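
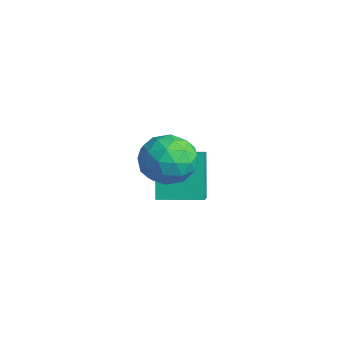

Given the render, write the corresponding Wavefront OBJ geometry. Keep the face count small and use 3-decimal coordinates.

v -4.26 -1.326 -1.696
v -3.387 -1.895 -1.061
v -3.279 0.265 -1.619
v -2.406 -0.304 -0.984
v -3.254 -1.856 -3.556
v -2.381 -2.425 -2.921
v -2.273 -0.265 -3.479
v -1.4 -0.834 -2.844
v 1.113 -2.757 0.89
v 1.637 -3.101 1.874
v -0.377 -3.839 1.306
v 0.147 -4.183 2.29
v -0.226 -3.082 2.181
v 0.696 -2.413 1.924
v 0.564 -4.527 1.256
v 1.486 -3.858 0.999
v 1.298 -4.194 2.101
v 0.81 -3.301 2.672
v 0.45 -3.639 0.508
v -0.038 -2.746 1.079
v 1.506 -2.834 1.345
v -0.246 -4.106 1.835
v -0.465 -3.459 1.77
v -0.157 -3.661 2.349
v 0.953 -2.43 1.374
v 1.261 -2.632 1.953
v 0.165 -2.621 2.133
v -0.001 -4.308 1.227
v 0.307 -4.51 1.806
v 1.417 -3.279 0.831
v 1.725 -3.481 1.41
v 1.095 -4.319 1.047
v 1.615 -3.679 2.057
v 0.739 -4.315 2.302
v 0.984 -4.517 1.694
v 1.526 -4.124 1.543
v 1.328 -3.154 2.393
v 0.452 -3.79 2.638
v 0.233 -3.143 2.573
v 0.774 -2.75 2.422
v 1.129 -3.797 2.526
v 0.808 -3.15 0.542
v -0.068 -3.786 0.787
v 0.486 -4.19 0.758
v 1.027 -3.797 0.607
v 0.521 -2.625 0.878
v -0.355 -3.261 1.123
v -0.266 -2.816 1.637
v 0.276 -2.423 1.486
v 0.131 -3.143 0.654
f 2 4 1
f 5 2 1
f 1 4 3
f 3 5 1
f 2 8 4
f 6 2 5
f 6 8 2
f 4 8 3
f 7 5 3
f 3 8 7
f 7 6 5
f 8 6 7
f 9 46 25
f 46 20 49
f 25 49 14
f 46 49 25
f 9 25 21
f 25 14 26
f 21 26 10
f 25 26 21
f 9 21 30
f 21 10 31
f 30 31 16
f 21 31 30
f 9 30 42
f 30 16 45
f 42 45 19
f 30 45 42
f 9 42 46
f 42 19 50
f 46 50 20
f 42 50 46
f 10 26 37
f 26 14 40
f 37 40 18
f 26 40 37
f 14 49 27
f 49 20 48
f 27 48 13
f 49 48 27
f 20 50 47
f 50 19 43
f 47 43 11
f 50 43 47
f 19 45 44
f 45 16 32
f 44 32 15
f 45 32 44
f 16 31 36
f 31 10 33
f 36 33 17
f 31 33 36
f 12 38 24
f 38 18 39
f 24 39 13
f 38 39 24
f 12 24 22
f 24 13 23
f 22 23 11
f 24 23 22
f 12 22 29
f 22 11 28
f 29 28 15
f 22 28 29
f 12 29 34
f 29 15 35
f 34 35 17
f 29 35 34
f 12 34 38
f 34 17 41
f 38 41 18
f 34 41 38
f 13 39 27
f 39 18 40
f 27 40 14
f 39 40 27
f 11 23 47
f 23 13 48
f 47 48 20
f 23 48 47
f 15 28 44
f 28 11 43
f 44 43 19
f 28 43 44
f 17 35 36
f 35 15 32
f 36 32 16
f 35 32 36
f 18 41 37
f 41 17 33
f 37 33 10
f 41 33 37



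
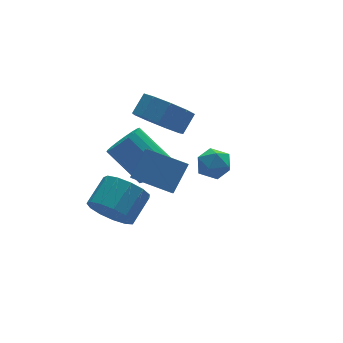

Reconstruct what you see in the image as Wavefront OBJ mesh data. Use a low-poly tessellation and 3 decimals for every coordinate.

v -3.077 -2.342 2.683
v -2.192 -1.855 3.609
v -2.601 -1.36 1.712
v -1.716 -0.874 2.638
v -1.904 -3.446 2.142
v -1.019 -2.96 3.068
v -1.428 -2.465 1.171
v -0.543 -1.978 2.097
v -0.867 -0.085 0.397
v -0.137 -0.035 0.789
v -0.883 1.255 2.015
v -1.613 1.205 1.623
v -0.109 0.227 0.53
v -0.856 1.517 1.756
v -0.231 0.427 0.245
v -0.978 1.717 1.471
v -0.48 0.526 -0.01
v -1.226 1.816 1.216
v -0.804 0.504 -0.185
v -1.551 1.794 1.041
v -1.142 0.365 -0.244
v -1.888 1.655 0.982
v -1.424 0.137 -0.176
v -2.171 1.427 1.05
v -1.597 -0.135 0.005
v -2.343 1.155 1.231
v -1.624 -0.397 0.264
v -2.371 0.893 1.49
v -1.502 -0.597 0.549
v -2.249 0.693 1.775
v -1.254 -0.696 0.804
v -2 0.594 2.03
v -0.929 -0.674 0.979
v -1.676 0.616 2.205
v -0.592 -0.535 1.038
v -1.338 0.755 2.264
v -0.309 -0.307 0.97
v -1.056 0.983 2.196
v -0.48 0.533 2.626
v 0.187 -0.288 2.359
v 0.866 0.046 3.028
v 0.2 0.867 3.294
v 0.323 0.303 1.925
v 1.002 0.637 2.594
v 0.085 1.001 1.819
v 0.764 1.335 2.488
v -0.418 1.48 2.09
v 0.261 1.814 2.759
v -0.95 1.516 2.612
v -0.271 1.85 3.281
v -1.261 1.092 3.14
v -0.582 1.426 3.809
v -1.207 0.406 3.427
v -0.528 0.74 4.096
v -0.812 -0.22 3.34
v -0.133 0.114 4.008
v -0.262 -0.494 2.918
v 0.417 -0.16 3.587
v 1.517 0.964 -0.522
v 2.251 1.279 -0.487
v 1.929 0.101 -1.393
v 2.663 0.416 -1.358
v 2.37 0.015 -0.732
v 2.115 0.548 -0.194
v 2.065 0.832 -1.686
v 1.81 1.365 -1.148
v 2.589 1.197 -1.206
v 2.778 0.692 -0.617
v 1.402 0.688 -1.263
v 1.591 0.183 -0.674
v -2.901 -0.211 -1.219
v -2.325 -0.305 -2.042
v -1.282 0.338 -1.385
v -1.859 0.431 -0.561
v -2.598 0.192 -2.094
v -1.556 0.835 -1.436
v -2.968 0.56 -1.867
v -1.926 1.203 -1.21
v -3.317 0.683 -1.434
v -2.274 1.326 -0.777
v -3.534 0.523 -0.933
v -2.491 1.166 -0.276
v -3.55 0.129 -0.523
v -2.507 0.772 0.134
v -3.36 -0.373 -0.333
v -2.317 0.27 0.324
v -3.024 -0.824 -0.425
v -1.982 -0.181 0.232
v -2.65 -1.08 -0.768
v -1.607 -0.437 -0.111
v -2.355 -1.06 -1.255
v -1.313 -0.417 -0.598
v -2.234 -0.771 -1.73
v -1.191 -0.128 -1.073
f 2 4 1
f 5 2 1
f 1 4 3
f 3 5 1
f 2 8 4
f 6 2 5
f 6 8 2
f 4 8 3
f 7 5 3
f 3 8 7
f 7 6 5
f 8 6 7
f 10 9 13
f 10 13 11
f 11 13 14
f 11 14 12
f 13 9 15
f 13 15 14
f 14 15 16
f 14 16 12
f 15 9 17
f 15 17 16
f 16 17 18
f 16 18 12
f 17 9 19
f 17 19 18
f 18 19 20
f 18 20 12
f 19 9 21
f 19 21 20
f 20 21 22
f 20 22 12
f 21 9 23
f 21 23 22
f 22 23 24
f 22 24 12
f 23 9 25
f 23 25 24
f 24 25 26
f 24 26 12
f 25 9 27
f 25 27 26
f 26 27 28
f 26 28 12
f 27 9 29
f 27 29 28
f 28 29 30
f 28 30 12
f 29 9 31
f 29 31 30
f 30 31 32
f 30 32 12
f 31 9 33
f 31 33 32
f 32 33 34
f 32 34 12
f 33 9 35
f 33 35 34
f 34 35 36
f 34 36 12
f 35 9 37
f 35 37 36
f 36 37 38
f 36 38 12
f 37 9 10
f 37 10 38
f 38 10 11
f 38 11 12
f 40 39 43
f 40 43 41
f 41 43 44
f 41 44 42
f 43 39 45
f 43 45 44
f 44 45 46
f 44 46 42
f 45 39 47
f 45 47 46
f 46 47 48
f 46 48 42
f 47 39 49
f 47 49 48
f 48 49 50
f 48 50 42
f 49 39 51
f 49 51 50
f 50 51 52
f 50 52 42
f 51 39 53
f 51 53 52
f 52 53 54
f 52 54 42
f 53 39 55
f 53 55 54
f 54 55 56
f 54 56 42
f 55 39 57
f 55 57 56
f 56 57 58
f 56 58 42
f 57 39 40
f 57 40 58
f 58 40 41
f 58 41 42
f 59 70 64
f 59 64 60
f 59 60 66
f 59 66 69
f 59 69 70
f 60 64 68
f 64 70 63
f 70 69 61
f 69 66 65
f 66 60 67
f 62 68 63
f 62 63 61
f 62 61 65
f 62 65 67
f 62 67 68
f 63 68 64
f 61 63 70
f 65 61 69
f 67 65 66
f 68 67 60
f 72 71 75
f 72 75 73
f 73 75 76
f 73 76 74
f 75 71 77
f 75 77 76
f 76 77 78
f 76 78 74
f 77 71 79
f 77 79 78
f 78 79 80
f 78 80 74
f 79 71 81
f 79 81 80
f 80 81 82
f 80 82 74
f 81 71 83
f 81 83 82
f 82 83 84
f 82 84 74
f 83 71 85
f 83 85 84
f 84 85 86
f 84 86 74
f 85 71 87
f 85 87 86
f 86 87 88
f 86 88 74
f 87 71 89
f 87 89 88
f 88 89 90
f 88 90 74
f 89 71 91
f 89 91 90
f 90 91 92
f 90 92 74
f 91 71 93
f 91 93 92
f 92 93 94
f 92 94 74
f 93 71 72
f 93 72 94
f 94 72 73
f 94 73 74



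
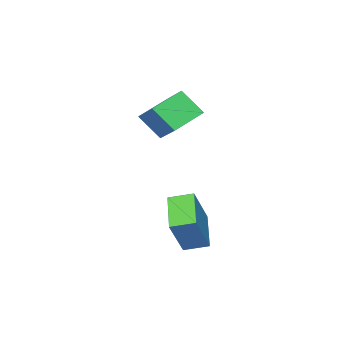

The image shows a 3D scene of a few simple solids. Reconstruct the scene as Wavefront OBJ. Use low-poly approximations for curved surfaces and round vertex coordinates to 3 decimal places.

v 1.937 1.795 -2.272
v 2.9 2.003 -0.862
v 1.449 2.53 -2.047
v 2.412 2.737 -0.637
v 2.928 2.703 -3.083
v 3.891 2.91 -1.673
v 2.44 3.437 -2.858
v 3.403 3.645 -1.448
v -1.699 -0.879 0.917
v -1.406 -1.656 1.878
v -1.082 0.305 1.686
v -0.789 -0.472 2.647
v -0.431 -1.148 0.313
v -0.138 -1.925 1.274
v 0.186 0.036 1.082
v 0.479 -0.741 2.043
f 2 4 1
f 5 2 1
f 1 4 3
f 3 5 1
f 2 8 4
f 6 2 5
f 6 8 2
f 4 8 3
f 7 5 3
f 3 8 7
f 7 6 5
f 8 6 7
f 10 12 9
f 13 10 9
f 9 12 11
f 11 13 9
f 10 16 12
f 14 10 13
f 14 16 10
f 12 16 11
f 15 13 11
f 11 16 15
f 15 14 13
f 16 14 15



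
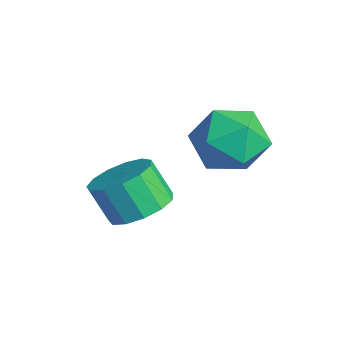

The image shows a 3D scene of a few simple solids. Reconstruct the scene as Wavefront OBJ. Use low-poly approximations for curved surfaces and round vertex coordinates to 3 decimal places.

v -3.281 2.692 -0.093
v -2.306 2.751 0.296
v -3.354 1.049 0.344
v -2.379 1.108 0.733
v -3.169 1.609 1.214
v -3.123 2.624 0.945
v -2.537 1.176 -0.305
v -2.491 2.191 -0.574
v -1.846 1.815 0.165
v -2.237 2.082 1.104
v -3.423 1.718 -0.464
v -3.814 1.985 0.475
v -3.655 -0.032 -2.198
v -2.925 0.211 -1.77
v -3.395 -0.165 -0.755
v -4.125 -0.408 -1.182
v -3.228 0.604 -1.765
v -3.697 0.228 -0.749
v -3.666 0.795 -1.896
v -4.135 0.419 -0.881
v -4.101 0.723 -2.124
v -4.57 0.347 -1.108
v -4.394 0.412 -2.375
v -4.863 0.036 -1.359
v -4.453 -0.04 -2.569
v -4.922 -0.416 -1.554
v -4.259 -0.49 -2.646
v -4.728 -0.866 -1.631
v -3.873 -0.794 -2.58
v -4.342 -1.17 -1.565
v -3.418 -0.856 -2.393
v -3.887 -1.232 -1.378
v -3.038 -0.657 -2.144
v -3.507 -1.033 -1.129
v -2.855 -0.259 -1.912
v -3.324 -0.635 -0.897
f 1 12 6
f 1 6 2
f 1 2 8
f 1 8 11
f 1 11 12
f 2 6 10
f 6 12 5
f 12 11 3
f 11 8 7
f 8 2 9
f 4 10 5
f 4 5 3
f 4 3 7
f 4 7 9
f 4 9 10
f 5 10 6
f 3 5 12
f 7 3 11
f 9 7 8
f 10 9 2
f 14 13 17
f 14 17 15
f 15 17 18
f 15 18 16
f 17 13 19
f 17 19 18
f 18 19 20
f 18 20 16
f 19 13 21
f 19 21 20
f 20 21 22
f 20 22 16
f 21 13 23
f 21 23 22
f 22 23 24
f 22 24 16
f 23 13 25
f 23 25 24
f 24 25 26
f 24 26 16
f 25 13 27
f 25 27 26
f 26 27 28
f 26 28 16
f 27 13 29
f 27 29 28
f 28 29 30
f 28 30 16
f 29 13 31
f 29 31 30
f 30 31 32
f 30 32 16
f 31 13 33
f 31 33 32
f 32 33 34
f 32 34 16
f 33 13 35
f 33 35 34
f 34 35 36
f 34 36 16
f 35 13 14
f 35 14 36
f 36 14 15
f 36 15 16



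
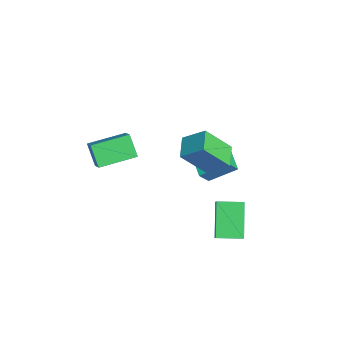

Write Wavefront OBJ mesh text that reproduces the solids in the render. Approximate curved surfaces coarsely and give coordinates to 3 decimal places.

v -3.263 2.873 -3.684
v -2.927 2.305 -2.829
v -3.037 4.299 -2.824
v -2.7 3.73 -1.97
v -1.9 2.95 -4.17
v -1.563 2.381 -3.316
v -1.673 4.375 -3.311
v -1.337 3.807 -2.456
v 1.585 2.027 1.466
v 1.597 0.767 2.954
v 2.12 2.992 2.279
v 2.131 1.732 3.767
v 2.709 1.668 1.153
v 2.72 0.408 2.641
v 3.243 2.633 1.966
v 3.255 1.373 3.454
v -2.777 -2.947 -0.714
v -1.768 -2.945 0.073
v -2.979 -0.994 -0.459
v -1.97 -0.992 0.329
v -1.97 -2.728 -1.749
v -0.961 -2.726 -0.961
v -2.172 -0.775 -1.493
v -1.163 -0.773 -0.706
v 3.598 1.871 -3.085
v 2.198 2.238 -1.719
v 3.872 3.15 -3.149
v 2.472 3.518 -1.783
v 4.148 1.782 -2.497
v 2.748 2.15 -1.131
v 4.422 3.062 -2.561
v 3.022 3.429 -1.195
f 2 4 1
f 5 2 1
f 1 4 3
f 3 5 1
f 2 8 4
f 6 2 5
f 6 8 2
f 4 8 3
f 7 5 3
f 3 8 7
f 7 6 5
f 8 6 7
f 10 12 9
f 13 10 9
f 9 12 11
f 11 13 9
f 10 16 12
f 14 10 13
f 14 16 10
f 12 16 11
f 15 13 11
f 11 16 15
f 15 14 13
f 16 14 15
f 18 20 17
f 21 18 17
f 17 20 19
f 19 21 17
f 18 24 20
f 22 18 21
f 22 24 18
f 20 24 19
f 23 21 19
f 19 24 23
f 23 22 21
f 24 22 23
f 26 28 25
f 29 26 25
f 25 28 27
f 27 29 25
f 26 32 28
f 30 26 29
f 30 32 26
f 28 32 27
f 31 29 27
f 27 32 31
f 31 30 29
f 32 30 31



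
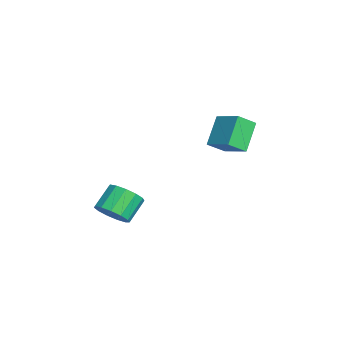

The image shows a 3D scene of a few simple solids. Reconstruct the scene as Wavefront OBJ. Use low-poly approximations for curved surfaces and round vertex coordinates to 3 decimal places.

v 1.122 -2.556 -2.223
v 1.937 -2.144 -1.815
v 1.053 -1.352 -0.85
v 0.238 -1.764 -1.257
v 1.781 -1.805 -2.236
v 0.897 -1.012 -1.271
v 1.416 -1.703 -2.654
v 0.532 -0.911 -1.688
v 0.958 -1.873 -2.934
v 0.074 -1.08 -1.969
v 0.551 -2.26 -2.989
v -0.332 -1.467 -2.023
v 0.326 -2.74 -2.8
v -0.557 -1.948 -1.835
v 0.354 -3.163 -2.428
v -0.53 -2.37 -1.463
v 0.625 -3.393 -1.991
v -0.259 -2.6 -1.026
v 1.054 -3.357 -1.627
v 0.17 -2.564 -0.662
v 1.505 -3.067 -1.453
v 0.621 -2.274 -0.488
v 1.834 -2.615 -1.523
v 0.95 -1.822 -0.557
v -1.998 2.425 0.704
v -3.179 3.045 2.058
v -2.336 3.38 -0.028
v -3.517 4 1.326
v -0.763 3.36 1.354
v -1.944 3.98 2.708
v -1.101 4.315 0.622
v -2.282 4.935 1.976
f 2 1 5
f 2 5 3
f 3 5 6
f 3 6 4
f 5 1 7
f 5 7 6
f 6 7 8
f 6 8 4
f 7 1 9
f 7 9 8
f 8 9 10
f 8 10 4
f 9 1 11
f 9 11 10
f 10 11 12
f 10 12 4
f 11 1 13
f 11 13 12
f 12 13 14
f 12 14 4
f 13 1 15
f 13 15 14
f 14 15 16
f 14 16 4
f 15 1 17
f 15 17 16
f 16 17 18
f 16 18 4
f 17 1 19
f 17 19 18
f 18 19 20
f 18 20 4
f 19 1 21
f 19 21 20
f 20 21 22
f 20 22 4
f 21 1 23
f 21 23 22
f 22 23 24
f 22 24 4
f 23 1 2
f 23 2 24
f 24 2 3
f 24 3 4
f 26 28 25
f 29 26 25
f 25 28 27
f 27 29 25
f 26 32 28
f 30 26 29
f 30 32 26
f 28 32 27
f 31 29 27
f 27 32 31
f 31 30 29
f 32 30 31



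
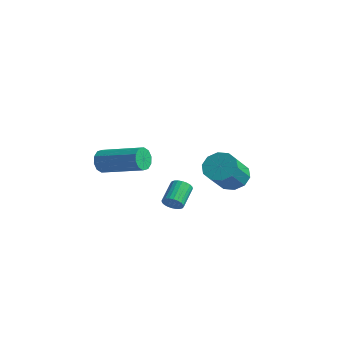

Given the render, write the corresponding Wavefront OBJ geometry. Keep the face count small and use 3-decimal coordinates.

v -2.017 -2.229 3.665
v -1.758 -2.467 3.13
v 0.217 -1.729 3.761
v -0.043 -1.491 4.295
v -1.872 -2.096 3.056
v 0.102 -1.358 3.686
v -2.042 -1.776 3.214
v -0.068 -1.038 3.844
v -2.203 -1.629 3.544
v -0.229 -0.891 4.174
v -2.292 -1.711 3.92
v -0.318 -0.973 4.551
v -2.277 -1.991 4.199
v -0.302 -1.253 4.83
v -2.162 -2.362 4.274
v -0.188 -1.624 4.904
v -1.992 -2.682 4.116
v -0.018 -1.944 4.746
v -1.831 -2.829 3.786
v 0.143 -2.091 4.416
v -1.742 -2.747 3.409
v 0.232 -2.009 4.04
v -0.352 4.086 1.32
v 0.427 4.464 1.399
v 0.912 3.212 2.599
v 0.132 2.834 2.52
v 0.098 4.684 1.763
v 0.583 3.432 2.962
v -0.403 4.676 1.957
v 0.082 3.425 3.156
v -0.885 4.443 1.908
v -0.4 3.191 3.108
v -1.163 4.073 1.635
v -0.679 2.821 2.834
v -1.132 3.708 1.241
v -0.647 2.456 2.441
v -0.803 3.488 0.878
v -0.318 2.236 2.077
v -0.302 3.495 0.684
v 0.183 2.244 1.883
v 0.18 3.729 0.732
v 0.665 2.477 1.932
v 0.459 4.099 1.006
v 0.943 2.847 2.205
v 0.4 -0.204 1.24
v 0.646 -0.368 1.668
v 0.167 0.58 2.307
v -0.08 0.744 1.88
v 0.785 -0.243 1.587
v 0.306 0.705 2.227
v 0.865 -0.113 1.454
v 0.386 0.835 2.094
v 0.874 0.004 1.288
v 0.395 0.952 1.928
v 0.811 0.088 1.115
v 0.332 1.036 1.755
v 0.685 0.129 0.961
v 0.206 1.077 1.601
v 0.516 0.119 0.849
v 0.037 1.067 1.489
v 0.329 0.059 0.797
v -0.15 1.007 1.437
v 0.153 -0.04 0.813
v -0.326 0.908 1.452
v 0.014 -0.165 0.893
v -0.465 0.783 1.533
v -0.066 -0.295 1.026
v -0.545 0.653 1.666
v -0.075 -0.412 1.192
v -0.554 0.536 1.832
v -0.012 -0.496 1.365
v -0.491 0.452 2.005
v 0.114 -0.537 1.519
v -0.365 0.411 2.159
v 0.283 -0.527 1.631
v -0.196 0.421 2.271
v 0.47 -0.467 1.683
v -0.009 0.481 2.323
f 2 1 5
f 2 5 3
f 3 5 6
f 3 6 4
f 5 1 7
f 5 7 6
f 6 7 8
f 6 8 4
f 7 1 9
f 7 9 8
f 8 9 10
f 8 10 4
f 9 1 11
f 9 11 10
f 10 11 12
f 10 12 4
f 11 1 13
f 11 13 12
f 12 13 14
f 12 14 4
f 13 1 15
f 13 15 14
f 14 15 16
f 14 16 4
f 15 1 17
f 15 17 16
f 16 17 18
f 16 18 4
f 17 1 19
f 17 19 18
f 18 19 20
f 18 20 4
f 19 1 21
f 19 21 20
f 20 21 22
f 20 22 4
f 21 1 2
f 21 2 22
f 22 2 3
f 22 3 4
f 24 23 27
f 24 27 25
f 25 27 28
f 25 28 26
f 27 23 29
f 27 29 28
f 28 29 30
f 28 30 26
f 29 23 31
f 29 31 30
f 30 31 32
f 30 32 26
f 31 23 33
f 31 33 32
f 32 33 34
f 32 34 26
f 33 23 35
f 33 35 34
f 34 35 36
f 34 36 26
f 35 23 37
f 35 37 36
f 36 37 38
f 36 38 26
f 37 23 39
f 37 39 38
f 38 39 40
f 38 40 26
f 39 23 41
f 39 41 40
f 40 41 42
f 40 42 26
f 41 23 43
f 41 43 42
f 42 43 44
f 42 44 26
f 43 23 24
f 43 24 44
f 44 24 25
f 44 25 26
f 46 45 49
f 46 49 47
f 47 49 50
f 47 50 48
f 49 45 51
f 49 51 50
f 50 51 52
f 50 52 48
f 51 45 53
f 51 53 52
f 52 53 54
f 52 54 48
f 53 45 55
f 53 55 54
f 54 55 56
f 54 56 48
f 55 45 57
f 55 57 56
f 56 57 58
f 56 58 48
f 57 45 59
f 57 59 58
f 58 59 60
f 58 60 48
f 59 45 61
f 59 61 60
f 60 61 62
f 60 62 48
f 61 45 63
f 61 63 62
f 62 63 64
f 62 64 48
f 63 45 65
f 63 65 64
f 64 65 66
f 64 66 48
f 65 45 67
f 65 67 66
f 66 67 68
f 66 68 48
f 67 45 69
f 67 69 68
f 68 69 70
f 68 70 48
f 69 45 71
f 69 71 70
f 70 71 72
f 70 72 48
f 71 45 73
f 71 73 72
f 72 73 74
f 72 74 48
f 73 45 75
f 73 75 74
f 74 75 76
f 74 76 48
f 75 45 77
f 75 77 76
f 76 77 78
f 76 78 48
f 77 45 46
f 77 46 78
f 78 46 47
f 78 47 48



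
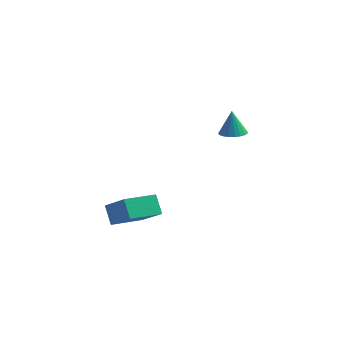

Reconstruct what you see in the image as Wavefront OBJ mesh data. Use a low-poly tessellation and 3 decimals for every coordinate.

v 2.657 3.057 1.531
v 3.412 3.144 1.544
v 2.643 2.963 3.089
v 3.311 3.443 1.561
v 3.097 3.675 1.573
v 2.807 3.801 1.578
v 2.491 3.797 1.575
v 2.204 3.666 1.564
v 1.995 3.43 1.548
v 1.9 3.129 1.529
v 1.937 2.815 1.51
v 2.098 2.544 1.495
v 2.356 2.361 1.487
v 2.665 2.299 1.486
v 2.974 2.367 1.493
v 3.227 2.555 1.506
v 3.382 2.83 1.524
v 0.992 -4.178 -3.348
v 0.401 -3.992 -2.239
v 1.472 -2.433 -3.384
v 0.881 -2.247 -2.275
v 2.799 -4.653 -2.305
v 2.208 -4.467 -1.196
v 3.279 -2.908 -2.341
v 2.688 -2.722 -1.232
f 2 1 4
f 2 4 3
f 4 1 5
f 4 5 3
f 5 1 6
f 5 6 3
f 6 1 7
f 6 7 3
f 7 1 8
f 7 8 3
f 8 1 9
f 8 9 3
f 9 1 10
f 9 10 3
f 10 1 11
f 10 11 3
f 11 1 12
f 11 12 3
f 12 1 13
f 12 13 3
f 13 1 14
f 13 14 3
f 14 1 15
f 14 15 3
f 15 1 16
f 15 16 3
f 16 1 17
f 16 17 3
f 17 1 2
f 17 2 3
f 19 21 18
f 22 19 18
f 18 21 20
f 20 22 18
f 19 25 21
f 23 19 22
f 23 25 19
f 21 25 20
f 24 22 20
f 20 25 24
f 24 23 22
f 25 23 24



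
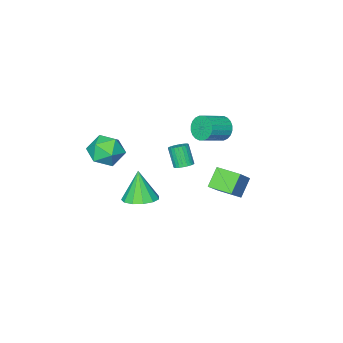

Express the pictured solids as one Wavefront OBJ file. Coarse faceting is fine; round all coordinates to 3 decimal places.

v -2.021 -0.519 -3.247
v -2.883 -0.777 -2.24
v -2.55 0.738 -3.378
v -3.411 0.48 -2.371
v -0.609 0.22 -1.849
v -1.47 -0.038 -0.842
v -1.137 1.477 -1.98
v -1.999 1.219 -0.973
v 3.499 -0.383 -1.16
v 4.372 0.019 -0.927
v 3.241 -0.857 0.62
v 3.993 0.425 -0.874
v 3.457 0.574 -0.912
v 2.934 0.419 -1.028
v 2.59 0.009 -1.187
v 2.535 -0.525 -1.337
v 2.786 -1.015 -1.431
v 3.263 -1.304 -1.439
v 3.815 -1.3 -1.358
v 4.266 -1.006 -1.215
v 4.474 -0.514 -1.054
v -3.569 -1.982 0.314
v -3.285 -1.493 -0.294
v -1.887 -1.569 0.299
v -2.171 -2.058 0.906
v -3.368 -1.274 -0.07
v -1.97 -1.35 0.523
v -3.482 -1.163 0.212
v -2.084 -1.239 0.805
v -3.608 -1.177 0.51
v -2.211 -1.252 1.102
v -3.729 -1.313 0.778
v -2.332 -1.389 1.37
v -3.826 -1.551 0.975
v -2.428 -1.627 1.567
v -3.883 -1.855 1.071
v -2.485 -1.931 1.664
v -3.893 -2.178 1.053
v -2.495 -2.254 1.645
v -3.853 -2.471 0.921
v -2.455 -2.547 1.514
v -3.77 -2.69 0.697
v -2.372 -2.766 1.29
v -3.656 -2.801 0.415
v -2.258 -2.877 1.008
v -3.529 -2.788 0.118
v -2.132 -2.863 0.71
v -3.408 -2.651 -0.15
v -2.011 -2.727 0.442
v -3.312 -2.413 -0.347
v -1.914 -2.489 0.245
v -3.255 -2.109 -0.444
v -1.857 -2.185 0.149
v -3.245 -1.786 -0.425
v -1.847 -1.862 0.167
v 3.238 -1.814 1.533
v 4.055 -1.923 0.798
v 3.765 -3.317 2.342
v 4.582 -3.426 1.607
v 4.613 -2.61 2.35
v 4.287 -1.681 1.85
v 3.533 -3.559 1.29
v 3.207 -2.63 0.79
v 4.237 -3.002 0.648
v 4.905 -2.415 1.303
v 2.915 -2.825 1.837
v 3.583 -2.238 2.492
v -1.203 -2.356 -1.824
v -0.763 -2.694 -1.953
v -0.898 -3.323 -0.766
v -1.337 -2.984 -0.636
v -0.66 -2.526 -1.852
v -0.794 -3.155 -0.665
v -0.639 -2.331 -1.747
v -0.773 -2.96 -0.56
v -0.704 -2.14 -1.653
v -0.838 -2.769 -0.466
v -0.844 -1.982 -1.585
v -0.978 -2.611 -0.398
v -1.04 -1.881 -1.554
v -1.174 -2.51 -0.367
v -1.26 -1.852 -1.563
v -1.394 -2.481 -0.376
v -1.472 -1.899 -1.612
v -1.606 -2.528 -0.425
v -1.642 -2.017 -1.694
v -1.777 -2.646 -0.507
v -1.746 -2.185 -1.795
v -1.88 -2.814 -0.608
v -1.767 -2.38 -1.9
v -1.901 -3.009 -0.713
v -1.702 -2.571 -1.994
v -1.836 -3.2 -0.807
v -1.562 -2.729 -2.062
v -1.696 -3.358 -0.875
v -1.366 -2.83 -2.093
v -1.5 -3.459 -0.906
v -1.146 -2.859 -2.084
v -1.28 -3.488 -0.897
v -0.934 -2.812 -2.035
v -1.068 -3.441 -0.848
f 2 4 1
f 5 2 1
f 1 4 3
f 3 5 1
f 2 8 4
f 6 2 5
f 6 8 2
f 4 8 3
f 7 5 3
f 3 8 7
f 7 6 5
f 8 6 7
f 10 9 12
f 10 12 11
f 12 9 13
f 12 13 11
f 13 9 14
f 13 14 11
f 14 9 15
f 14 15 11
f 15 9 16
f 15 16 11
f 16 9 17
f 16 17 11
f 17 9 18
f 17 18 11
f 18 9 19
f 18 19 11
f 19 9 20
f 19 20 11
f 20 9 21
f 20 21 11
f 21 9 10
f 21 10 11
f 23 22 26
f 23 26 24
f 24 26 27
f 24 27 25
f 26 22 28
f 26 28 27
f 27 28 29
f 27 29 25
f 28 22 30
f 28 30 29
f 29 30 31
f 29 31 25
f 30 22 32
f 30 32 31
f 31 32 33
f 31 33 25
f 32 22 34
f 32 34 33
f 33 34 35
f 33 35 25
f 34 22 36
f 34 36 35
f 35 36 37
f 35 37 25
f 36 22 38
f 36 38 37
f 37 38 39
f 37 39 25
f 38 22 40
f 38 40 39
f 39 40 41
f 39 41 25
f 40 22 42
f 40 42 41
f 41 42 43
f 41 43 25
f 42 22 44
f 42 44 43
f 43 44 45
f 43 45 25
f 44 22 46
f 44 46 45
f 45 46 47
f 45 47 25
f 46 22 48
f 46 48 47
f 47 48 49
f 47 49 25
f 48 22 50
f 48 50 49
f 49 50 51
f 49 51 25
f 50 22 52
f 50 52 51
f 51 52 53
f 51 53 25
f 52 22 54
f 52 54 53
f 53 54 55
f 53 55 25
f 54 22 23
f 54 23 55
f 55 23 24
f 55 24 25
f 56 67 61
f 56 61 57
f 56 57 63
f 56 63 66
f 56 66 67
f 57 61 65
f 61 67 60
f 67 66 58
f 66 63 62
f 63 57 64
f 59 65 60
f 59 60 58
f 59 58 62
f 59 62 64
f 59 64 65
f 60 65 61
f 58 60 67
f 62 58 66
f 64 62 63
f 65 64 57
f 69 68 72
f 69 72 70
f 70 72 73
f 70 73 71
f 72 68 74
f 72 74 73
f 73 74 75
f 73 75 71
f 74 68 76
f 74 76 75
f 75 76 77
f 75 77 71
f 76 68 78
f 76 78 77
f 77 78 79
f 77 79 71
f 78 68 80
f 78 80 79
f 79 80 81
f 79 81 71
f 80 68 82
f 80 82 81
f 81 82 83
f 81 83 71
f 82 68 84
f 82 84 83
f 83 84 85
f 83 85 71
f 84 68 86
f 84 86 85
f 85 86 87
f 85 87 71
f 86 68 88
f 86 88 87
f 87 88 89
f 87 89 71
f 88 68 90
f 88 90 89
f 89 90 91
f 89 91 71
f 90 68 92
f 90 92 91
f 91 92 93
f 91 93 71
f 92 68 94
f 92 94 93
f 93 94 95
f 93 95 71
f 94 68 96
f 94 96 95
f 95 96 97
f 95 97 71
f 96 68 98
f 96 98 97
f 97 98 99
f 97 99 71
f 98 68 100
f 98 100 99
f 99 100 101
f 99 101 71
f 100 68 69
f 100 69 101
f 101 69 70
f 101 70 71



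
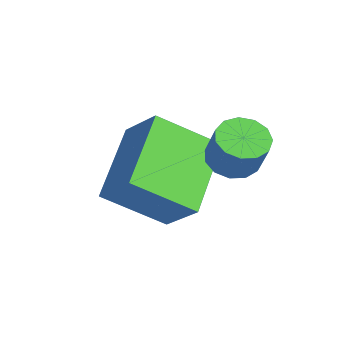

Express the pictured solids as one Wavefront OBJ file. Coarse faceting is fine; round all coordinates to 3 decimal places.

v -0.665 -2.763 -1.498
v -0.125 -2.676 -1.791
v 0.364 -2.631 -0.874
v -0.175 -2.717 -0.582
v -0.259 -2.358 -1.735
v 0.23 -2.313 -0.818
v -0.521 -2.169 -1.604
v -0.032 -2.123 -0.688
v -0.83 -2.168 -1.44
v -0.341 -2.122 -0.523
v -1.085 -2.356 -1.294
v -0.596 -2.31 -0.377
v -1.208 -2.673 -1.213
v -0.719 -2.627 -0.296
v -1.157 -3.019 -1.223
v -0.668 -2.973 -0.306
v -0.951 -3.283 -1.32
v -0.462 -3.237 -0.403
v -0.653 -3.382 -1.474
v -0.164 -3.337 -0.557
v -0.359 -3.285 -1.635
v 0.13 -3.239 -0.719
v -0.162 -3.022 -1.753
v 0.327 -2.976 -0.837
v -1.344 -4.005 -3.799
v -1.726 -5.401 -2.816
v -2.834 -2.919 -2.837
v -3.217 -4.316 -1.854
v -0.463 -3.604 -2.886
v -0.846 -5.001 -1.903
v -1.954 -2.519 -1.924
v -2.336 -3.915 -0.941
f 2 1 5
f 2 5 3
f 3 5 6
f 3 6 4
f 5 1 7
f 5 7 6
f 6 7 8
f 6 8 4
f 7 1 9
f 7 9 8
f 8 9 10
f 8 10 4
f 9 1 11
f 9 11 10
f 10 11 12
f 10 12 4
f 11 1 13
f 11 13 12
f 12 13 14
f 12 14 4
f 13 1 15
f 13 15 14
f 14 15 16
f 14 16 4
f 15 1 17
f 15 17 16
f 16 17 18
f 16 18 4
f 17 1 19
f 17 19 18
f 18 19 20
f 18 20 4
f 19 1 21
f 19 21 20
f 20 21 22
f 20 22 4
f 21 1 23
f 21 23 22
f 22 23 24
f 22 24 4
f 23 1 2
f 23 2 24
f 24 2 3
f 24 3 4
f 26 28 25
f 29 26 25
f 25 28 27
f 27 29 25
f 26 32 28
f 30 26 29
f 30 32 26
f 28 32 27
f 31 29 27
f 27 32 31
f 31 30 29
f 32 30 31



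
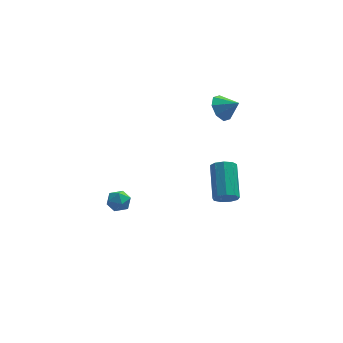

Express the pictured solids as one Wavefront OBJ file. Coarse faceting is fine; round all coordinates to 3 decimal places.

v 1.824 -3.533 2.21
v 2.248 -3.833 2.679
v 2.34 -1.988 3.779
v 1.916 -1.687 3.31
v 2.506 -3.637 2.327
v 2.599 -1.791 3.427
v 2.445 -3.391 1.921
v 2.538 -1.546 3.02
v 2.093 -3.212 1.649
v 2.186 -1.367 2.749
v 1.615 -3.183 1.641
v 1.708 -1.338 2.74
v 1.235 -3.317 1.898
v 1.328 -1.472 2.998
v 1.13 -3.552 2.302
v 1.223 -1.707 3.402
v 1.349 -3.778 2.663
v 1.442 -1.933 3.762
v 1.791 -3.889 2.812
v 1.884 -2.044 3.911
v -3.539 0.277 -0.524
v -3.149 0.181 0.092
v -3.691 -0.901 -0.612
v -3.301 -0.997 0.004
v -3.966 -0.683 0.035
v -3.872 0.045 0.089
v -2.968 -0.765 -0.609
v -2.874 -0.037 -0.555
v -2.796 -0.463 0.04
v -3.413 -0.413 0.438
v -3.427 -0.307 -0.958
v -4.044 -0.257 -0.56
v 2.568 4.153 3.297
v 3.004 3.888 2.556
v 3.452 3.747 3.963
v 3.163 4.533 2.738
v 2.973 4.955 3.248
v 2.545 4.908 3.786
v 2.131 4.419 4.037
v 1.972 3.774 3.855
v 2.163 3.351 3.345
v 2.59 3.398 2.807
f 2 1 5
f 2 5 3
f 3 5 6
f 3 6 4
f 5 1 7
f 5 7 6
f 6 7 8
f 6 8 4
f 7 1 9
f 7 9 8
f 8 9 10
f 8 10 4
f 9 1 11
f 9 11 10
f 10 11 12
f 10 12 4
f 11 1 13
f 11 13 12
f 12 13 14
f 12 14 4
f 13 1 15
f 13 15 14
f 14 15 16
f 14 16 4
f 15 1 17
f 15 17 16
f 16 17 18
f 16 18 4
f 17 1 19
f 17 19 18
f 18 19 20
f 18 20 4
f 19 1 2
f 19 2 20
f 20 2 3
f 20 3 4
f 21 32 26
f 21 26 22
f 21 22 28
f 21 28 31
f 21 31 32
f 22 26 30
f 26 32 25
f 32 31 23
f 31 28 27
f 28 22 29
f 24 30 25
f 24 25 23
f 24 23 27
f 24 27 29
f 24 29 30
f 25 30 26
f 23 25 32
f 27 23 31
f 29 27 28
f 30 29 22
f 34 33 36
f 34 36 35
f 36 33 37
f 36 37 35
f 37 33 38
f 37 38 35
f 38 33 39
f 38 39 35
f 39 33 40
f 39 40 35
f 40 33 41
f 40 41 35
f 41 33 42
f 41 42 35
f 42 33 34
f 42 34 35



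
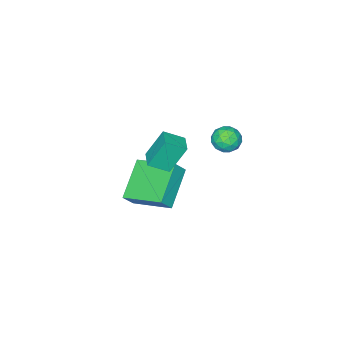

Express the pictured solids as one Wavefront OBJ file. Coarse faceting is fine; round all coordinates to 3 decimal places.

v -1.357 1.278 3.18
v -0.705 1.231 2.917
v -1.755 0.669 2.303
v -1.103 0.622 2.04
v -1.268 0.282 2.634
v -1.023 0.658 3.177
v -1.437 1.242 2.043
v -1.192 1.618 2.586
v -0.755 1.209 2.215
v -0.65 0.615 2.58
v -1.81 1.285 2.64
v -1.705 0.691 3.005
v -0.996 1.308 3.126
v -1.464 0.592 2.094
v -1.561 0.392 2.444
v -1.178 0.364 2.289
v -1.183 0.972 3.278
v -0.8 0.944 3.124
v -1.131 0.386 2.957
v -1.66 0.956 2.096
v -1.277 0.928 1.942
v -1.282 1.536 2.931
v -0.899 1.508 2.776
v -1.329 1.514 2.263
v -0.642 1.267 2.558
v -0.876 0.909 2.043
v -1.072 1.273 2.045
v -0.928 1.495 2.363
v -0.581 0.919 2.773
v -0.814 0.56 2.257
v -0.912 0.36 2.607
v -0.768 0.582 2.925
v -0.61 0.905 2.36
v -1.646 1.34 2.963
v -1.879 0.981 2.447
v -1.692 1.318 2.295
v -1.548 1.54 2.613
v -1.584 0.991 3.177
v -1.818 0.633 2.662
v -1.532 0.405 2.857
v -1.388 0.627 3.175
v -1.85 0.995 2.86
v -1.68 -4.196 -2.792
v -1.155 -4.32 -2.11
v -2.098 -2.222 -2.111
v -1.573 -2.346 -1.429
v -0.027 -3.454 -3.931
v 0.498 -3.578 -3.249
v -0.445 -1.48 -3.25
v 0.08 -1.604 -2.568
v 0.347 -2.262 0.605
v -0.29 -1.835 2.009
v -0.35 -1.631 0.096
v -0.988 -1.203 1.5
v 0.928 -1.577 0.66
v 0.29 -1.149 2.064
v 0.23 -0.945 0.151
v -0.407 -0.518 1.555
f 1 38 17
f 38 12 41
f 17 41 6
f 38 41 17
f 1 17 13
f 17 6 18
f 13 18 2
f 17 18 13
f 1 13 22
f 13 2 23
f 22 23 8
f 13 23 22
f 1 22 34
f 22 8 37
f 34 37 11
f 22 37 34
f 1 34 38
f 34 11 42
f 38 42 12
f 34 42 38
f 2 18 29
f 18 6 32
f 29 32 10
f 18 32 29
f 6 41 19
f 41 12 40
f 19 40 5
f 41 40 19
f 12 42 39
f 42 11 35
f 39 35 3
f 42 35 39
f 11 37 36
f 37 8 24
f 36 24 7
f 37 24 36
f 8 23 28
f 23 2 25
f 28 25 9
f 23 25 28
f 4 30 16
f 30 10 31
f 16 31 5
f 30 31 16
f 4 16 14
f 16 5 15
f 14 15 3
f 16 15 14
f 4 14 21
f 14 3 20
f 21 20 7
f 14 20 21
f 4 21 26
f 21 7 27
f 26 27 9
f 21 27 26
f 4 26 30
f 26 9 33
f 30 33 10
f 26 33 30
f 5 31 19
f 31 10 32
f 19 32 6
f 31 32 19
f 3 15 39
f 15 5 40
f 39 40 12
f 15 40 39
f 7 20 36
f 20 3 35
f 36 35 11
f 20 35 36
f 9 27 28
f 27 7 24
f 28 24 8
f 27 24 28
f 10 33 29
f 33 9 25
f 29 25 2
f 33 25 29
f 44 46 43
f 47 44 43
f 43 46 45
f 45 47 43
f 44 50 46
f 48 44 47
f 48 50 44
f 46 50 45
f 49 47 45
f 45 50 49
f 49 48 47
f 50 48 49
f 52 54 51
f 55 52 51
f 51 54 53
f 53 55 51
f 52 58 54
f 56 52 55
f 56 58 52
f 54 58 53
f 57 55 53
f 53 58 57
f 57 56 55
f 58 56 57



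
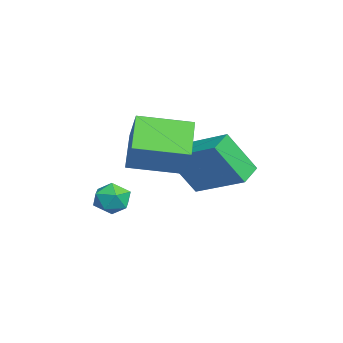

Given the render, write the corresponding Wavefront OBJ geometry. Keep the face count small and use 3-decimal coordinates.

v -0.033 2.372 -3.45
v 0.061 1.456 -1.997
v -0.754 2.791 -3.139
v -0.66 1.875 -1.686
v 1.14 3.785 -2.634
v 1.234 2.869 -1.181
v 0.419 4.204 -2.323
v 0.513 3.288 -0.87
v 0.093 0.382 -3.383
v 0.469 0.242 -3.924
v -0.329 -0.622 -3.416
v 0.047 -0.762 -3.957
v 0.339 -0.679 -3.356
v 0.6 -0.059 -3.336
v -0.46 -0.321 -4.004
v -0.199 0.299 -3.984
v 0.127 -0.193 -4.307
v 0.621 -0.414 -3.907
v -0.481 0.034 -3.433
v 0.013 -0.187 -3.033
v 2.627 0.21 -1.455
v 1.514 0.352 -0.552
v 2.617 1.907 -1.735
v 1.504 2.049 -0.832
v 3.516 0.391 -0.388
v 2.403 0.533 0.515
v 3.506 2.088 -0.668
v 2.393 2.23 0.235
f 2 4 1
f 5 2 1
f 1 4 3
f 3 5 1
f 2 8 4
f 6 2 5
f 6 8 2
f 4 8 3
f 7 5 3
f 3 8 7
f 7 6 5
f 8 6 7
f 9 20 14
f 9 14 10
f 9 10 16
f 9 16 19
f 9 19 20
f 10 14 18
f 14 20 13
f 20 19 11
f 19 16 15
f 16 10 17
f 12 18 13
f 12 13 11
f 12 11 15
f 12 15 17
f 12 17 18
f 13 18 14
f 11 13 20
f 15 11 19
f 17 15 16
f 18 17 10
f 22 24 21
f 25 22 21
f 21 24 23
f 23 25 21
f 22 28 24
f 26 22 25
f 26 28 22
f 24 28 23
f 27 25 23
f 23 28 27
f 27 26 25
f 28 26 27



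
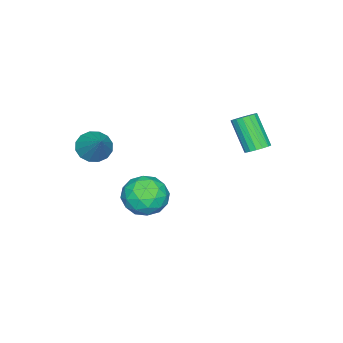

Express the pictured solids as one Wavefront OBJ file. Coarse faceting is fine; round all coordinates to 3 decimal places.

v 0.569 0.36 -1.419
v 1.614 -0.029 -1.153
v -0.134 -1.331 -1.127
v 0.911 -1.72 -0.861
v 0.376 -0.988 -0.16
v 0.811 0.057 -0.34
v 0.669 -1.417 -1.94
v 1.104 -0.372 -2.12
v 1.676 -1.127 -1.475
v 1.495 -0.861 -0.375
v -0.015 -0.499 -1.905
v -0.196 -0.233 -0.805
v 1.153 0.314 -1.312
v 0.327 -1.674 -0.968
v 0.012 -1.243 -0.556
v 0.627 -1.472 -0.4
v 0.681 0.365 -0.834
v 1.295 0.136 -0.678
v 0.568 -0.427 -0.094
v 0.185 -1.496 -1.602
v 0.799 -1.725 -1.446
v 0.853 0.112 -1.88
v 1.468 -0.117 -1.724
v 0.912 -0.933 -2.186
v 1.804 -0.56 -1.345
v 1.391 -1.554 -1.173
v 1.248 -1.376 -1.807
v 1.504 -0.762 -1.913
v 1.697 -0.404 -0.698
v 1.284 -1.398 -0.526
v 0.97 -0.967 -0.114
v 1.225 -0.353 -0.22
v 1.734 -1.05 -0.887
v 0.196 0.038 -1.754
v -0.217 -0.956 -1.582
v 0.255 -1.007 -2.06
v 0.51 -0.393 -2.166
v 0.089 0.194 -1.107
v -0.324 -0.8 -0.935
v -0.024 -0.598 -0.367
v 0.232 0.016 -0.473
v -0.254 -0.31 -1.393
v 3.168 -1.74 3.201
v 3.514 -1.311 2.594
v 4.152 -0.78 4.439
v 3.167 -1.091 2.699
v 2.82 -1.045 2.939
v 2.566 -1.185 3.249
v 2.474 -1.473 3.546
v 2.567 -1.833 3.751
v 2.821 -2.168 3.808
v 3.169 -2.388 3.703
v 3.516 -2.435 3.463
v 3.769 -2.295 3.152
v 3.862 -2.006 2.855
v 3.769 -1.646 2.651
v -2.006 3.434 1.666
v -1.643 2.966 1.483
v -2.151 1.998 2.95
v -2.514 2.466 3.134
v -1.465 3.132 1.654
v -1.973 2.163 3.121
v -1.411 3.366 1.827
v -1.919 2.398 3.295
v -1.493 3.616 1.964
v -2.002 2.648 3.431
v -1.693 3.825 2.033
v -2.201 2.856 3.5
v -1.965 3.944 2.017
v -2.473 2.975 3.484
v -2.245 3.946 1.921
v -2.754 2.978 3.389
v -2.471 3.831 1.767
v -2.98 2.863 3.234
v -2.591 3.625 1.59
v -3.099 2.657 3.057
v -2.576 3.376 1.43
v -3.084 2.407 2.897
v -2.431 3.139 1.325
v -2.939 2.171 2.792
v -2.188 2.971 1.297
v -2.696 2.002 2.764
v -1.904 2.908 1.355
v -2.412 1.94 2.822
f 1 38 17
f 38 12 41
f 17 41 6
f 38 41 17
f 1 17 13
f 17 6 18
f 13 18 2
f 17 18 13
f 1 13 22
f 13 2 23
f 22 23 8
f 13 23 22
f 1 22 34
f 22 8 37
f 34 37 11
f 22 37 34
f 1 34 38
f 34 11 42
f 38 42 12
f 34 42 38
f 2 18 29
f 18 6 32
f 29 32 10
f 18 32 29
f 6 41 19
f 41 12 40
f 19 40 5
f 41 40 19
f 12 42 39
f 42 11 35
f 39 35 3
f 42 35 39
f 11 37 36
f 37 8 24
f 36 24 7
f 37 24 36
f 8 23 28
f 23 2 25
f 28 25 9
f 23 25 28
f 4 30 16
f 30 10 31
f 16 31 5
f 30 31 16
f 4 16 14
f 16 5 15
f 14 15 3
f 16 15 14
f 4 14 21
f 14 3 20
f 21 20 7
f 14 20 21
f 4 21 26
f 21 7 27
f 26 27 9
f 21 27 26
f 4 26 30
f 26 9 33
f 30 33 10
f 26 33 30
f 5 31 19
f 31 10 32
f 19 32 6
f 31 32 19
f 3 15 39
f 15 5 40
f 39 40 12
f 15 40 39
f 7 20 36
f 20 3 35
f 36 35 11
f 20 35 36
f 9 27 28
f 27 7 24
f 28 24 8
f 27 24 28
f 10 33 29
f 33 9 25
f 29 25 2
f 33 25 29
f 44 43 46
f 44 46 45
f 46 43 47
f 46 47 45
f 47 43 48
f 47 48 45
f 48 43 49
f 48 49 45
f 49 43 50
f 49 50 45
f 50 43 51
f 50 51 45
f 51 43 52
f 51 52 45
f 52 43 53
f 52 53 45
f 53 43 54
f 53 54 45
f 54 43 55
f 54 55 45
f 55 43 56
f 55 56 45
f 56 43 44
f 56 44 45
f 58 57 61
f 58 61 59
f 59 61 62
f 59 62 60
f 61 57 63
f 61 63 62
f 62 63 64
f 62 64 60
f 63 57 65
f 63 65 64
f 64 65 66
f 64 66 60
f 65 57 67
f 65 67 66
f 66 67 68
f 66 68 60
f 67 57 69
f 67 69 68
f 68 69 70
f 68 70 60
f 69 57 71
f 69 71 70
f 70 71 72
f 70 72 60
f 71 57 73
f 71 73 72
f 72 73 74
f 72 74 60
f 73 57 75
f 73 75 74
f 74 75 76
f 74 76 60
f 75 57 77
f 75 77 76
f 76 77 78
f 76 78 60
f 77 57 79
f 77 79 78
f 78 79 80
f 78 80 60
f 79 57 81
f 79 81 80
f 80 81 82
f 80 82 60
f 81 57 83
f 81 83 82
f 82 83 84
f 82 84 60
f 83 57 58
f 83 58 84
f 84 58 59
f 84 59 60



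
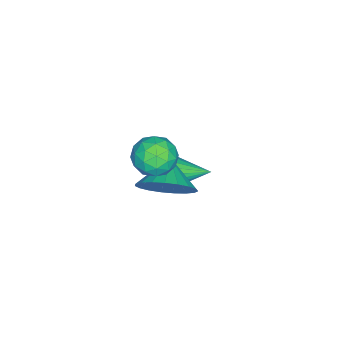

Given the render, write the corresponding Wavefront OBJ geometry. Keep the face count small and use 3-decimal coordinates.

v -3.278 0.01 -1.128
v -2.857 0.19 -1.575
v -3.182 1.41 -0.472
v -3.128 0.265 -1.696
v -3.434 0.282 -1.686
v -3.704 0.236 -1.549
v -3.876 0.139 -1.316
v -3.912 0.012 -1.039
v -3.803 -0.116 -0.783
v -3.573 -0.215 -0.606
v -3.276 -0.262 -0.549
v -2.979 -0.247 -0.624
v -2.751 -0.174 -0.815
v -2.644 -0.058 -1.078
v -2.682 0.073 -1.352
v -0.804 1.19 2.827
v -0.112 1.098 3.171
v -0.828 -0.038 2.549
v -0.136 -0.13 2.893
v -0.765 0.032 3.321
v -0.75 0.791 3.493
v -0.19 0.269 2.227
v -0.175 1.028 2.399
v 0.268 0.529 2.8
v -0.088 0.383 3.477
v -0.852 0.677 2.243
v -1.208 0.531 2.92
v -0.456 1.252 3.024
v -0.484 -0.192 2.696
v -0.854 -0.096 2.948
v -0.448 -0.15 3.15
v -0.831 1.071 3.213
v -0.424 1.017 3.415
v -0.808 0.391 3.503
v -0.516 0.043 2.305
v -0.109 -0.011 2.507
v -0.492 1.21 2.57
v -0.086 1.156 2.772
v -0.132 0.669 2.217
v 0.174 0.863 3.008
v 0.16 0.142 2.844
v 0.128 0.376 2.453
v 0.137 0.822 2.554
v -0.035 0.777 3.405
v -0.049 0.056 3.242
v -0.419 0.151 3.493
v -0.41 0.597 3.595
v 0.188 0.443 3.187
v -0.891 1.004 2.478
v -0.905 0.283 2.315
v -0.53 0.463 2.125
v -0.521 0.909 2.227
v -1.1 0.918 2.876
v -1.114 0.197 2.712
v -1.077 0.238 3.166
v -1.068 0.684 3.267
v -1.128 0.617 2.533
v -0.94 0.727 0.729
v -0.446 0.873 1.587
v -1.88 0.493 1.311
v -0.592 1.254 1.505
v -0.797 1.544 1.288
v -1.028 1.692 0.976
v -1.243 1.674 0.62
v -1.405 1.492 0.284
v -1.488 1.177 0.024
v -1.475 0.785 -0.113
v -1.37 0.383 -0.105
v -1.191 0.04 0.047
v -0.968 -0.184 0.318
v -0.74 -0.25 0.659
v -0.547 -0.148 1.013
v -0.422 0.106 1.318
v -0.386 0.467 1.52
f 2 1 4
f 2 4 3
f 4 1 5
f 4 5 3
f 5 1 6
f 5 6 3
f 6 1 7
f 6 7 3
f 7 1 8
f 7 8 3
f 8 1 9
f 8 9 3
f 9 1 10
f 9 10 3
f 10 1 11
f 10 11 3
f 11 1 12
f 11 12 3
f 12 1 13
f 12 13 3
f 13 1 14
f 13 14 3
f 14 1 15
f 14 15 3
f 15 1 2
f 15 2 3
f 16 53 32
f 53 27 56
f 32 56 21
f 53 56 32
f 16 32 28
f 32 21 33
f 28 33 17
f 32 33 28
f 16 28 37
f 28 17 38
f 37 38 23
f 28 38 37
f 16 37 49
f 37 23 52
f 49 52 26
f 37 52 49
f 16 49 53
f 49 26 57
f 53 57 27
f 49 57 53
f 17 33 44
f 33 21 47
f 44 47 25
f 33 47 44
f 21 56 34
f 56 27 55
f 34 55 20
f 56 55 34
f 27 57 54
f 57 26 50
f 54 50 18
f 57 50 54
f 26 52 51
f 52 23 39
f 51 39 22
f 52 39 51
f 23 38 43
f 38 17 40
f 43 40 24
f 38 40 43
f 19 45 31
f 45 25 46
f 31 46 20
f 45 46 31
f 19 31 29
f 31 20 30
f 29 30 18
f 31 30 29
f 19 29 36
f 29 18 35
f 36 35 22
f 29 35 36
f 19 36 41
f 36 22 42
f 41 42 24
f 36 42 41
f 19 41 45
f 41 24 48
f 45 48 25
f 41 48 45
f 20 46 34
f 46 25 47
f 34 47 21
f 46 47 34
f 18 30 54
f 30 20 55
f 54 55 27
f 30 55 54
f 22 35 51
f 35 18 50
f 51 50 26
f 35 50 51
f 24 42 43
f 42 22 39
f 43 39 23
f 42 39 43
f 25 48 44
f 48 24 40
f 44 40 17
f 48 40 44
f 59 58 61
f 59 61 60
f 61 58 62
f 61 62 60
f 62 58 63
f 62 63 60
f 63 58 64
f 63 64 60
f 64 58 65
f 64 65 60
f 65 58 66
f 65 66 60
f 66 58 67
f 66 67 60
f 67 58 68
f 67 68 60
f 68 58 69
f 68 69 60
f 69 58 70
f 69 70 60
f 70 58 71
f 70 71 60
f 71 58 72
f 71 72 60
f 72 58 73
f 72 73 60
f 73 58 74
f 73 74 60
f 74 58 59
f 74 59 60



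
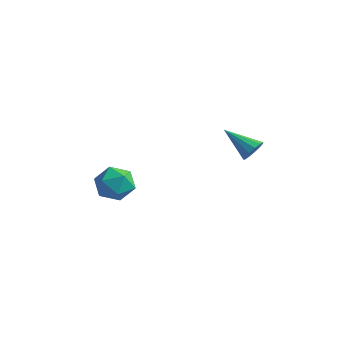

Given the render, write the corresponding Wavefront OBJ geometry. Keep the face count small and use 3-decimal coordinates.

v -3.877 -3.113 -1.78
v -3.526 -2.595 -2.863
v -2.034 -2.765 -1.017
v -1.683 -2.247 -2.1
v -2.519 -1.668 -1.371
v -3.658 -1.882 -1.843
v -1.902 -3.478 -2.037
v -3.041 -3.692 -2.509
v -2.305 -2.82 -3.022
v -2.687 -1.702 -2.611
v -2.873 -3.658 -1.269
v -3.255 -2.54 -0.858
v 4.643 -0.257 2.246
v 5.032 -0.239 2.911
v 2.857 -0.443 3.294
v 4.933 0.173 2.816
v 4.742 0.448 2.54
v 4.521 0.5 2.171
v 4.338 0.311 1.826
v 4.252 -0.057 1.614
v 4.29 -0.489 1.603
v 4.441 -0.848 1.796
v 4.656 -1.018 2.132
v 4.867 -0.947 2.504
v 5.007 -0.657 2.795
f 1 12 6
f 1 6 2
f 1 2 8
f 1 8 11
f 1 11 12
f 2 6 10
f 6 12 5
f 12 11 3
f 11 8 7
f 8 2 9
f 4 10 5
f 4 5 3
f 4 3 7
f 4 7 9
f 4 9 10
f 5 10 6
f 3 5 12
f 7 3 11
f 9 7 8
f 10 9 2
f 14 13 16
f 14 16 15
f 16 13 17
f 16 17 15
f 17 13 18
f 17 18 15
f 18 13 19
f 18 19 15
f 19 13 20
f 19 20 15
f 20 13 21
f 20 21 15
f 21 13 22
f 21 22 15
f 22 13 23
f 22 23 15
f 23 13 24
f 23 24 15
f 24 13 25
f 24 25 15
f 25 13 14
f 25 14 15



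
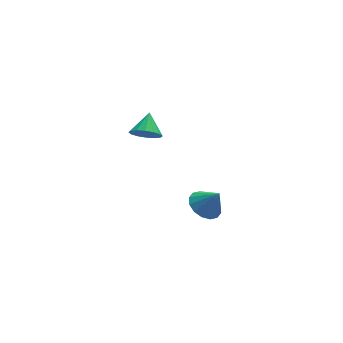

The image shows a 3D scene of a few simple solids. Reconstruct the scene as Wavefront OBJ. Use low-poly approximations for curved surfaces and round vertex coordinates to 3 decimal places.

v -2.789 2.721 2.532
v -2.323 2.307 2.776
v -2.411 3.499 3.128
v -2.177 2.451 2.496
v -2.196 2.667 2.226
v -2.374 2.898 2.037
v -2.663 3.081 1.982
v -2.986 3.168 2.073
v -3.256 3.135 2.288
v -3.401 2.992 2.568
v -3.383 2.775 2.839
v -3.205 2.545 3.027
v -2.916 2.361 3.083
v -2.593 2.274 2.991
v -0.191 3.178 -3.161
v 0.508 3.278 -3.493
v 0.311 2.862 -2.199
v 0.418 3.635 -3.328
v 0.166 3.871 -3.119
v -0.182 3.921 -2.921
v -0.533 3.772 -2.787
v -0.792 3.464 -2.753
v -0.89 3.079 -2.828
v -0.801 2.721 -2.993
v -0.548 2.486 -3.202
v -0.2 2.436 -3.401
v 0.151 2.585 -3.535
v 0.41 2.893 -3.568
f 2 1 4
f 2 4 3
f 4 1 5
f 4 5 3
f 5 1 6
f 5 6 3
f 6 1 7
f 6 7 3
f 7 1 8
f 7 8 3
f 8 1 9
f 8 9 3
f 9 1 10
f 9 10 3
f 10 1 11
f 10 11 3
f 11 1 12
f 11 12 3
f 12 1 13
f 12 13 3
f 13 1 14
f 13 14 3
f 14 1 2
f 14 2 3
f 16 15 18
f 16 18 17
f 18 15 19
f 18 19 17
f 19 15 20
f 19 20 17
f 20 15 21
f 20 21 17
f 21 15 22
f 21 22 17
f 22 15 23
f 22 23 17
f 23 15 24
f 23 24 17
f 24 15 25
f 24 25 17
f 25 15 26
f 25 26 17
f 26 15 27
f 26 27 17
f 27 15 28
f 27 28 17
f 28 15 16
f 28 16 17



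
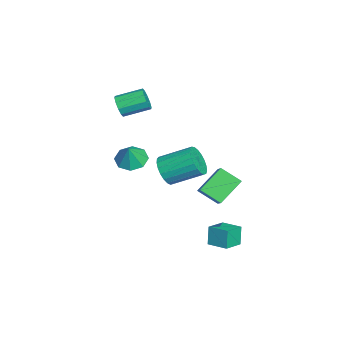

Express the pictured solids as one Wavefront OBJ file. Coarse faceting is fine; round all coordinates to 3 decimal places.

v 4.089 1.394 -2.987
v 3.723 1.426 -1.782
v 3.081 2.148 -3.313
v 2.716 2.18 -2.107
v 4.824 2.46 -2.793
v 4.459 2.492 -1.587
v 3.817 3.214 -3.118
v 3.451 3.246 -1.913
v -3.824 -4.16 3.383
v -3.394 -3.889 2.766
v -3.605 -2.249 3.34
v -4.036 -2.52 3.957
v -3.868 -3.901 2.628
v -4.079 -2.261 3.201
v -4.326 -4.013 2.778
v -4.537 -2.373 3.351
v -4.592 -4.18 3.159
v -4.803 -2.541 3.732
v -4.565 -4.34 3.626
v -4.776 -2.7 4.199
v -4.255 -4.431 4
v -4.466 -2.791 4.574
v -3.781 -4.419 4.139
v -3.992 -2.779 4.712
v -3.323 -4.307 3.989
v -3.534 -2.667 4.562
v -3.057 -4.139 3.608
v -3.268 -2.5 4.181
v -3.084 -3.98 3.141
v -3.295 -2.34 3.714
v 3.139 1.901 -0.221
v 2.748 0.736 0.549
v 2.146 3.006 0.947
v 1.755 1.842 1.717
v 4.705 2.118 0.903
v 4.314 0.954 1.673
v 3.712 3.224 2.071
v 3.321 2.059 2.841
v 1.935 -3 2.574
v 2.567 -2.302 2.303
v 2.565 -3.1 3.786
v 1.959 -2.022 2.642
v 1.337 -2.316 2.942
v 1.065 -3.01 3.025
v 1.303 -3.698 2.845
v 1.911 -3.977 2.505
v 2.533 -3.684 2.206
v 2.805 -2.99 2.122
v 0.587 -1.179 0.728
v 1.275 -0.839 0.012
v 1.361 1.059 0.995
v 0.673 0.719 1.712
v 0.894 -0.728 -0.169
v 0.979 1.17 0.814
v 0.459 -0.696 -0.195
v 0.545 1.203 0.789
v 0.047 -0.746 -0.061
v 0.132 1.152 0.923
v -0.272 -0.872 0.21
v -0.187 1.027 1.193
v -0.443 -1.051 0.57
v -0.357 0.848 1.553
v -0.435 -1.252 0.957
v -0.349 0.647 1.94
v -0.251 -1.44 1.305
v -0.165 0.458 2.288
v 0.079 -1.584 1.553
v 0.164 0.315 2.537
v 0.496 -1.657 1.659
v 0.582 0.242 2.642
v 0.929 -1.648 1.603
v 1.015 0.251 2.587
v 1.303 -1.558 1.397
v 1.389 0.341 2.38
v 1.553 -1.402 1.075
v 1.639 0.496 2.058
v 1.636 -1.208 0.692
v 1.722 0.691 1.676
v 1.538 -1.009 0.317
v 1.624 0.89 1.3
f 2 4 1
f 5 2 1
f 1 4 3
f 3 5 1
f 2 8 4
f 6 2 5
f 6 8 2
f 4 8 3
f 7 5 3
f 3 8 7
f 7 6 5
f 8 6 7
f 10 9 13
f 10 13 11
f 11 13 14
f 11 14 12
f 13 9 15
f 13 15 14
f 14 15 16
f 14 16 12
f 15 9 17
f 15 17 16
f 16 17 18
f 16 18 12
f 17 9 19
f 17 19 18
f 18 19 20
f 18 20 12
f 19 9 21
f 19 21 20
f 20 21 22
f 20 22 12
f 21 9 23
f 21 23 22
f 22 23 24
f 22 24 12
f 23 9 25
f 23 25 24
f 24 25 26
f 24 26 12
f 25 9 27
f 25 27 26
f 26 27 28
f 26 28 12
f 27 9 29
f 27 29 28
f 28 29 30
f 28 30 12
f 29 9 10
f 29 10 30
f 30 10 11
f 30 11 12
f 32 34 31
f 35 32 31
f 31 34 33
f 33 35 31
f 32 38 34
f 36 32 35
f 36 38 32
f 34 38 33
f 37 35 33
f 33 38 37
f 37 36 35
f 38 36 37
f 40 39 42
f 40 42 41
f 42 39 43
f 42 43 41
f 43 39 44
f 43 44 41
f 44 39 45
f 44 45 41
f 45 39 46
f 45 46 41
f 46 39 47
f 46 47 41
f 47 39 48
f 47 48 41
f 48 39 40
f 48 40 41
f 50 49 53
f 50 53 51
f 51 53 54
f 51 54 52
f 53 49 55
f 53 55 54
f 54 55 56
f 54 56 52
f 55 49 57
f 55 57 56
f 56 57 58
f 56 58 52
f 57 49 59
f 57 59 58
f 58 59 60
f 58 60 52
f 59 49 61
f 59 61 60
f 60 61 62
f 60 62 52
f 61 49 63
f 61 63 62
f 62 63 64
f 62 64 52
f 63 49 65
f 63 65 64
f 64 65 66
f 64 66 52
f 65 49 67
f 65 67 66
f 66 67 68
f 66 68 52
f 67 49 69
f 67 69 68
f 68 69 70
f 68 70 52
f 69 49 71
f 69 71 70
f 70 71 72
f 70 72 52
f 71 49 73
f 71 73 72
f 72 73 74
f 72 74 52
f 73 49 75
f 73 75 74
f 74 75 76
f 74 76 52
f 75 49 77
f 75 77 76
f 76 77 78
f 76 78 52
f 77 49 79
f 77 79 78
f 78 79 80
f 78 80 52
f 79 49 50
f 79 50 80
f 80 50 51
f 80 51 52



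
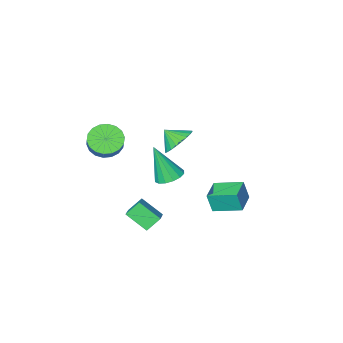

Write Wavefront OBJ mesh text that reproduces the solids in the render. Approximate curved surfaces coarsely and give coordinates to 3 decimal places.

v 0.753 -0.131 1.983
v 1.163 -0.619 1.226
v 1.227 -0.809 2.677
v 1.434 -0.354 1.3
v 1.602 -0.055 1.478
v 1.64 0.232 1.733
v 1.543 0.465 2.026
v 1.326 0.606 2.313
v 1.022 0.636 2.549
v 0.677 0.549 2.699
v 0.344 0.358 2.74
v 0.073 0.093 2.666
v -0.095 -0.206 2.488
v -0.133 -0.494 2.233
v -0.037 -0.726 1.94
v 0.18 -0.867 1.653
v 0.484 -0.897 1.417
v 0.83 -0.81 1.267
v 1.582 -0.376 -3.556
v 2.368 0.737 -2.862
v 2.345 -0.48 -4.255
v 3.132 0.634 -3.561
v 2.248 -1.394 -2.679
v 3.035 -0.28 -1.985
v 3.012 -1.497 -3.378
v 3.798 -0.384 -2.684
v 3.116 -3.667 0.669
v 4.045 -3.737 0.332
v 4.412 -3.003 1.194
v 3.484 -2.933 1.531
v 3.884 -3.393 0.108
v 4.252 -2.659 0.97
v 3.572 -3.104 -0.005
v 3.94 -2.37 0.856
v 3.17 -2.926 0.015
v 3.537 -2.192 0.877
v 2.756 -2.895 0.165
v 3.124 -2.161 1.027
v 2.415 -3.017 0.415
v 2.782 -2.283 1.276
v 2.212 -3.267 0.715
v 2.579 -2.533 1.576
v 2.188 -3.597 1.006
v 2.555 -2.863 1.868
v 2.348 -3.941 1.23
v 2.716 -3.207 2.092
v 2.66 -4.23 1.344
v 3.028 -3.496 2.205
v 3.063 -4.408 1.323
v 3.43 -3.674 2.185
v 3.476 -4.439 1.173
v 3.844 -3.705 2.035
v 3.818 -4.317 0.924
v 4.185 -3.583 1.785
v 4.021 -4.067 0.624
v 4.388 -3.333 1.485
v -2.62 1.422 -2.631
v -2.374 1.225 -1.463
v -1.605 2.355 -2.687
v -1.36 2.158 -1.519
v -1.54 0.222 -3.061
v -1.295 0.025 -1.893
v -0.526 1.155 -3.117
v -0.28 0.958 -1.949
v 3.396 3.379 2.454
v 3.921 2.874 2.147
v 3.924 2.741 4.406
v 4.128 3.222 2.204
v 4.14 3.611 2.328
v 3.952 3.939 2.486
v 3.615 4.116 2.635
v 3.219 4.095 2.736
v 2.87 3.883 2.761
v 2.663 3.535 2.704
v 2.651 3.146 2.58
v 2.839 2.819 2.422
v 3.176 2.642 2.273
v 3.572 2.662 2.172
f 2 1 4
f 2 4 3
f 4 1 5
f 4 5 3
f 5 1 6
f 5 6 3
f 6 1 7
f 6 7 3
f 7 1 8
f 7 8 3
f 8 1 9
f 8 9 3
f 9 1 10
f 9 10 3
f 10 1 11
f 10 11 3
f 11 1 12
f 11 12 3
f 12 1 13
f 12 13 3
f 13 1 14
f 13 14 3
f 14 1 15
f 14 15 3
f 15 1 16
f 15 16 3
f 16 1 17
f 16 17 3
f 17 1 18
f 17 18 3
f 18 1 2
f 18 2 3
f 20 22 19
f 23 20 19
f 19 22 21
f 21 23 19
f 20 26 22
f 24 20 23
f 24 26 20
f 22 26 21
f 25 23 21
f 21 26 25
f 25 24 23
f 26 24 25
f 28 27 31
f 28 31 29
f 29 31 32
f 29 32 30
f 31 27 33
f 31 33 32
f 32 33 34
f 32 34 30
f 33 27 35
f 33 35 34
f 34 35 36
f 34 36 30
f 35 27 37
f 35 37 36
f 36 37 38
f 36 38 30
f 37 27 39
f 37 39 38
f 38 39 40
f 38 40 30
f 39 27 41
f 39 41 40
f 40 41 42
f 40 42 30
f 41 27 43
f 41 43 42
f 42 43 44
f 42 44 30
f 43 27 45
f 43 45 44
f 44 45 46
f 44 46 30
f 45 27 47
f 45 47 46
f 46 47 48
f 46 48 30
f 47 27 49
f 47 49 48
f 48 49 50
f 48 50 30
f 49 27 51
f 49 51 50
f 50 51 52
f 50 52 30
f 51 27 53
f 51 53 52
f 52 53 54
f 52 54 30
f 53 27 55
f 53 55 54
f 54 55 56
f 54 56 30
f 55 27 28
f 55 28 56
f 56 28 29
f 56 29 30
f 58 60 57
f 61 58 57
f 57 60 59
f 59 61 57
f 58 64 60
f 62 58 61
f 62 64 58
f 60 64 59
f 63 61 59
f 59 64 63
f 63 62 61
f 64 62 63
f 66 65 68
f 66 68 67
f 68 65 69
f 68 69 67
f 69 65 70
f 69 70 67
f 70 65 71
f 70 71 67
f 71 65 72
f 71 72 67
f 72 65 73
f 72 73 67
f 73 65 74
f 73 74 67
f 74 65 75
f 74 75 67
f 75 65 76
f 75 76 67
f 76 65 77
f 76 77 67
f 77 65 78
f 77 78 67
f 78 65 66
f 78 66 67



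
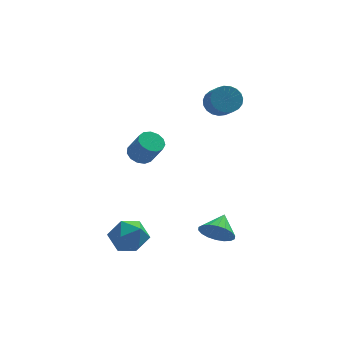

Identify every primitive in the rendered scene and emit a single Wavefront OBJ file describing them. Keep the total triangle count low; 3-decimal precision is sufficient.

v -1.373 -1.513 1.762
v -0.743 -1.155 1.671
v -0.218 -1.768 2.887
v -0.847 -2.127 2.978
v -0.984 -0.911 1.898
v -0.459 -1.524 3.114
v -1.348 -0.858 2.082
v -0.823 -1.471 3.298
v -1.72 -1.013 2.164
v -1.195 -1.626 3.38
v -1.982 -1.327 2.119
v -1.456 -1.94 3.335
v -2.05 -1.701 1.96
v -1.525 -2.314 3.176
v -1.903 -2.015 1.738
v -1.378 -2.628 2.955
v -1.588 -2.169 1.524
v -1.062 -2.782 2.741
v -1.204 -2.116 1.385
v -0.679 -2.729 2.602
v -0.874 -1.871 1.366
v -0.349 -2.484 2.583
v -0.702 -1.513 1.473
v -0.177 -2.126 2.689
v 2.255 -3.379 -3.206
v 2.671 -3.094 -4.046
v 2.805 -2.321 -2.574
v 2.286 -2.889 -4.054
v 1.895 -2.781 -3.894
v 1.575 -2.792 -3.598
v 1.39 -2.919 -3.224
v 1.376 -3.137 -2.846
v 1.536 -3.403 -2.54
v 1.839 -3.664 -2.366
v 2.224 -3.869 -2.358
v 2.615 -3.977 -2.518
v 2.934 -3.967 -2.814
v 3.12 -3.84 -3.188
v 3.134 -3.621 -3.566
v 2.973 -3.355 -3.872
v 3.279 3.133 2.547
v 4.077 3.021 2.169
v 4.319 1.955 2.996
v 3.521 2.067 3.373
v 4.155 3.254 2.447
v 4.397 2.188 3.273
v 4.082 3.465 2.741
v 4.323 2.4 3.567
v 3.869 3.62 3.002
v 4.111 2.554 3.828
v 3.555 3.69 3.184
v 3.796 2.624 4.011
v 3.193 3.663 3.256
v 3.434 2.598 4.083
v 2.846 3.545 3.206
v 3.087 2.48 4.032
v 2.573 3.356 3.041
v 2.815 2.29 3.867
v 2.423 3.128 2.791
v 2.665 2.062 3.617
v 2.421 2.901 2.499
v 2.663 1.835 3.325
v 2.567 2.714 2.215
v 2.809 1.648 3.041
v 2.837 2.6 1.988
v 3.078 1.534 2.815
v 3.183 2.577 1.858
v 3.424 1.511 2.685
v 3.545 2.651 1.847
v 3.787 1.585 2.674
v 3.862 2.808 1.957
v 4.103 1.742 2.784
v -3.188 -2.683 -3.34
v -2.506 -1.763 -3.287
v -1.714 -3.757 -3.673
v -1.032 -2.837 -3.62
v -1.545 -3.225 -2.672
v -2.457 -2.561 -2.466
v -1.763 -2.959 -4.494
v -2.675 -2.295 -4.288
v -1.626 -1.934 -4
v -1.491 -2.098 -2.874
v -2.729 -3.422 -4.086
v -2.594 -3.586 -2.96
f 2 1 5
f 2 5 3
f 3 5 6
f 3 6 4
f 5 1 7
f 5 7 6
f 6 7 8
f 6 8 4
f 7 1 9
f 7 9 8
f 8 9 10
f 8 10 4
f 9 1 11
f 9 11 10
f 10 11 12
f 10 12 4
f 11 1 13
f 11 13 12
f 12 13 14
f 12 14 4
f 13 1 15
f 13 15 14
f 14 15 16
f 14 16 4
f 15 1 17
f 15 17 16
f 16 17 18
f 16 18 4
f 17 1 19
f 17 19 18
f 18 19 20
f 18 20 4
f 19 1 21
f 19 21 20
f 20 21 22
f 20 22 4
f 21 1 23
f 21 23 22
f 22 23 24
f 22 24 4
f 23 1 2
f 23 2 24
f 24 2 3
f 24 3 4
f 26 25 28
f 26 28 27
f 28 25 29
f 28 29 27
f 29 25 30
f 29 30 27
f 30 25 31
f 30 31 27
f 31 25 32
f 31 32 27
f 32 25 33
f 32 33 27
f 33 25 34
f 33 34 27
f 34 25 35
f 34 35 27
f 35 25 36
f 35 36 27
f 36 25 37
f 36 37 27
f 37 25 38
f 37 38 27
f 38 25 39
f 38 39 27
f 39 25 40
f 39 40 27
f 40 25 26
f 40 26 27
f 42 41 45
f 42 45 43
f 43 45 46
f 43 46 44
f 45 41 47
f 45 47 46
f 46 47 48
f 46 48 44
f 47 41 49
f 47 49 48
f 48 49 50
f 48 50 44
f 49 41 51
f 49 51 50
f 50 51 52
f 50 52 44
f 51 41 53
f 51 53 52
f 52 53 54
f 52 54 44
f 53 41 55
f 53 55 54
f 54 55 56
f 54 56 44
f 55 41 57
f 55 57 56
f 56 57 58
f 56 58 44
f 57 41 59
f 57 59 58
f 58 59 60
f 58 60 44
f 59 41 61
f 59 61 60
f 60 61 62
f 60 62 44
f 61 41 63
f 61 63 62
f 62 63 64
f 62 64 44
f 63 41 65
f 63 65 64
f 64 65 66
f 64 66 44
f 65 41 67
f 65 67 66
f 66 67 68
f 66 68 44
f 67 41 69
f 67 69 68
f 68 69 70
f 68 70 44
f 69 41 71
f 69 71 70
f 70 71 72
f 70 72 44
f 71 41 42
f 71 42 72
f 72 42 43
f 72 43 44
f 73 84 78
f 73 78 74
f 73 74 80
f 73 80 83
f 73 83 84
f 74 78 82
f 78 84 77
f 84 83 75
f 83 80 79
f 80 74 81
f 76 82 77
f 76 77 75
f 76 75 79
f 76 79 81
f 76 81 82
f 77 82 78
f 75 77 84
f 79 75 83
f 81 79 80
f 82 81 74



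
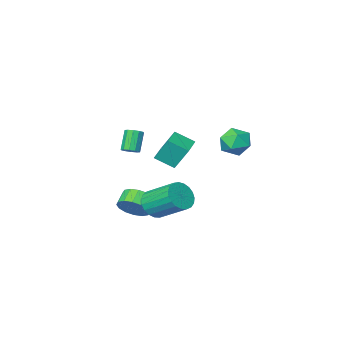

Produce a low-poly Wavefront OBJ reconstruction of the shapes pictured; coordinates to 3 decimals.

v 4.062 0.631 -2.45
v 4.692 0.715 -1.665
v 4.008 0.232 -1.065
v 3.378 0.149 -1.85
v 4.399 1.148 -1.651
v 3.716 0.665 -1.05
v 4.016 1.442 -1.85
v 3.332 0.96 -1.25
v 3.645 1.52 -2.21
v 2.961 1.037 -1.61
v 3.386 1.359 -2.635
v 2.702 0.876 -2.034
v 3.308 1.003 -3.01
v 2.624 0.52 -2.41
v 3.432 0.548 -3.235
v 2.748 0.065 -2.635
v 3.724 0.115 -3.25
v 3.041 -0.368 -2.649
v 4.108 -0.18 -3.05
v 3.424 -0.662 -2.45
v 4.479 -0.257 -2.69
v 3.795 -0.74 -2.09
v 4.738 -0.096 -2.266
v 4.054 -0.579 -1.665
v 4.816 0.26 -1.89
v 4.132 -0.223 -1.29
v -1.264 -5.329 -1.007
v -1.808 -4.607 0.538
v -2.187 -4.476 -1.731
v -2.731 -3.754 -0.186
v -0.109 -4.186 -1.134
v -0.653 -3.464 0.411
v -1.032 -3.333 -1.858
v -1.576 -2.611 -0.313
v 2.859 -1.767 0.963
v 3.154 -1.372 1.249
v 2.596 -1.878 2.523
v 2.301 -2.273 2.237
v 2.84 -1.235 1.166
v 2.282 -1.741 2.44
v 2.534 -1.301 1.006
v 1.975 -1.807 2.279
v 2.351 -1.545 0.829
v 1.793 -2.051 2.103
v 2.363 -1.874 0.703
v 1.805 -2.38 1.977
v 2.564 -2.162 0.677
v 2.006 -2.668 1.951
v 2.878 -2.299 0.76
v 2.32 -2.805 2.034
v 3.185 -2.233 0.921
v 2.626 -2.739 2.194
v 3.367 -1.989 1.097
v 2.809 -2.495 2.371
v 3.355 -1.66 1.223
v 2.797 -2.166 2.497
v 3.468 1.992 -1.708
v 4.163 2.573 -2.132
v 3.447 4.289 -0.957
v 2.752 3.708 -0.532
v 3.843 2.617 -2.392
v 3.126 4.333 -1.217
v 3.457 2.554 -2.535
v 2.74 4.27 -1.36
v 3.074 2.393 -2.534
v 2.357 4.109 -1.359
v 2.758 2.163 -2.391
v 2.041 3.879 -1.215
v 2.566 1.903 -2.129
v 1.849 3.62 -0.954
v 2.529 1.659 -1.794
v 1.813 3.375 -0.619
v 2.655 1.472 -1.445
v 1.939 3.189 -0.27
v 2.922 1.375 -1.141
v 2.205 3.092 0.034
v 3.283 1.385 -0.935
v 2.566 3.101 0.241
v 3.676 1.5 -0.862
v 2.959 3.216 0.313
v 4.033 1.699 -0.936
v 3.316 3.416 0.239
v 4.293 1.95 -1.143
v 3.576 3.666 0.032
v 4.41 2.207 -1.448
v 3.693 3.923 -0.273
v 4.364 2.428 -1.798
v 3.647 4.144 -0.622
v -3.073 1.621 1.306
v -2.011 1.34 1.197
v -3.509 -0.1 1.503
v -2.447 -0.381 1.394
v -2.785 0.161 2.294
v -2.515 1.225 2.172
v -3.005 0.015 0.528
v -2.735 1.079 0.406
v -1.969 0.347 0.716
v -1.833 0.438 1.808
v -3.687 0.802 0.892
v -3.551 0.893 1.984
f 2 1 5
f 2 5 3
f 3 5 6
f 3 6 4
f 5 1 7
f 5 7 6
f 6 7 8
f 6 8 4
f 7 1 9
f 7 9 8
f 8 9 10
f 8 10 4
f 9 1 11
f 9 11 10
f 10 11 12
f 10 12 4
f 11 1 13
f 11 13 12
f 12 13 14
f 12 14 4
f 13 1 15
f 13 15 14
f 14 15 16
f 14 16 4
f 15 1 17
f 15 17 16
f 16 17 18
f 16 18 4
f 17 1 19
f 17 19 18
f 18 19 20
f 18 20 4
f 19 1 21
f 19 21 20
f 20 21 22
f 20 22 4
f 21 1 23
f 21 23 22
f 22 23 24
f 22 24 4
f 23 1 25
f 23 25 24
f 24 25 26
f 24 26 4
f 25 1 2
f 25 2 26
f 26 2 3
f 26 3 4
f 28 30 27
f 31 28 27
f 27 30 29
f 29 31 27
f 28 34 30
f 32 28 31
f 32 34 28
f 30 34 29
f 33 31 29
f 29 34 33
f 33 32 31
f 34 32 33
f 36 35 39
f 36 39 37
f 37 39 40
f 37 40 38
f 39 35 41
f 39 41 40
f 40 41 42
f 40 42 38
f 41 35 43
f 41 43 42
f 42 43 44
f 42 44 38
f 43 35 45
f 43 45 44
f 44 45 46
f 44 46 38
f 45 35 47
f 45 47 46
f 46 47 48
f 46 48 38
f 47 35 49
f 47 49 48
f 48 49 50
f 48 50 38
f 49 35 51
f 49 51 50
f 50 51 52
f 50 52 38
f 51 35 53
f 51 53 52
f 52 53 54
f 52 54 38
f 53 35 55
f 53 55 54
f 54 55 56
f 54 56 38
f 55 35 36
f 55 36 56
f 56 36 37
f 56 37 38
f 58 57 61
f 58 61 59
f 59 61 62
f 59 62 60
f 61 57 63
f 61 63 62
f 62 63 64
f 62 64 60
f 63 57 65
f 63 65 64
f 64 65 66
f 64 66 60
f 65 57 67
f 65 67 66
f 66 67 68
f 66 68 60
f 67 57 69
f 67 69 68
f 68 69 70
f 68 70 60
f 69 57 71
f 69 71 70
f 70 71 72
f 70 72 60
f 71 57 73
f 71 73 72
f 72 73 74
f 72 74 60
f 73 57 75
f 73 75 74
f 74 75 76
f 74 76 60
f 75 57 77
f 75 77 76
f 76 77 78
f 76 78 60
f 77 57 79
f 77 79 78
f 78 79 80
f 78 80 60
f 79 57 81
f 79 81 80
f 80 81 82
f 80 82 60
f 81 57 83
f 81 83 82
f 82 83 84
f 82 84 60
f 83 57 85
f 83 85 84
f 84 85 86
f 84 86 60
f 85 57 87
f 85 87 86
f 86 87 88
f 86 88 60
f 87 57 58
f 87 58 88
f 88 58 59
f 88 59 60
f 89 100 94
f 89 94 90
f 89 90 96
f 89 96 99
f 89 99 100
f 90 94 98
f 94 100 93
f 100 99 91
f 99 96 95
f 96 90 97
f 92 98 93
f 92 93 91
f 92 91 95
f 92 95 97
f 92 97 98
f 93 98 94
f 91 93 100
f 95 91 99
f 97 95 96
f 98 97 90



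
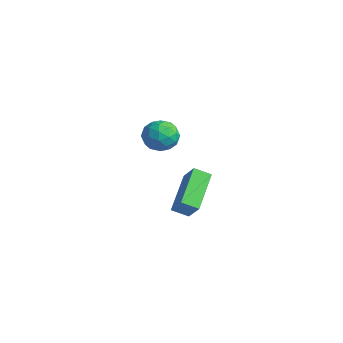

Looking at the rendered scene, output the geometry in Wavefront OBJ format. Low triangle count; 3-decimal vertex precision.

v -2.277 0.689 0.603
v -1.754 -0.042 0.384
v -3.186 -0.198 1.396
v -2.663 -0.929 1.177
v -2.333 -0.278 1.745
v -1.771 0.27 1.255
v -3.169 -0.51 0.525
v -2.607 0.038 0.035
v -2.305 -0.783 0.336
v -1.789 -0.64 1.09
v -3.151 0.4 0.69
v -2.635 0.543 1.444
v -1.936 0.402 0.424
v -3.004 -0.642 1.356
v -2.81 -0.259 1.69
v -2.503 -0.689 1.561
v -1.946 0.585 0.936
v -1.638 0.155 0.807
v -1.978 0.017 1.607
v -3.302 -0.395 0.973
v -2.994 -0.825 0.844
v -2.437 0.449 0.219
v -2.13 0.019 0.09
v -2.962 -0.257 0.173
v -1.952 -0.464 0.267
v -2.487 -0.986 0.733
v -2.784 -0.739 0.35
v -2.454 -0.417 0.062
v -1.649 -0.38 0.71
v -2.183 -0.901 1.176
v -1.989 -0.518 1.51
v -1.659 -0.196 1.222
v -1.973 -0.815 0.682
v -2.757 0.661 0.604
v -3.291 0.14 1.07
v -3.281 -0.044 0.558
v -2.951 0.278 0.27
v -2.453 0.746 1.047
v -2.988 0.224 1.513
v -2.486 0.177 1.718
v -2.156 0.499 1.43
v -2.967 0.575 1.098
v 2.037 -0.929 0.505
v 1.613 -1.548 0.883
v 2.781 -0.912 1.369
v 2.356 -1.53 1.747
v 3.224 -2.35 -0.487
v 2.799 -2.968 -0.109
v 3.967 -2.332 0.377
v 3.543 -2.951 0.755
f 1 38 17
f 38 12 41
f 17 41 6
f 38 41 17
f 1 17 13
f 17 6 18
f 13 18 2
f 17 18 13
f 1 13 22
f 13 2 23
f 22 23 8
f 13 23 22
f 1 22 34
f 22 8 37
f 34 37 11
f 22 37 34
f 1 34 38
f 34 11 42
f 38 42 12
f 34 42 38
f 2 18 29
f 18 6 32
f 29 32 10
f 18 32 29
f 6 41 19
f 41 12 40
f 19 40 5
f 41 40 19
f 12 42 39
f 42 11 35
f 39 35 3
f 42 35 39
f 11 37 36
f 37 8 24
f 36 24 7
f 37 24 36
f 8 23 28
f 23 2 25
f 28 25 9
f 23 25 28
f 4 30 16
f 30 10 31
f 16 31 5
f 30 31 16
f 4 16 14
f 16 5 15
f 14 15 3
f 16 15 14
f 4 14 21
f 14 3 20
f 21 20 7
f 14 20 21
f 4 21 26
f 21 7 27
f 26 27 9
f 21 27 26
f 4 26 30
f 26 9 33
f 30 33 10
f 26 33 30
f 5 31 19
f 31 10 32
f 19 32 6
f 31 32 19
f 3 15 39
f 15 5 40
f 39 40 12
f 15 40 39
f 7 20 36
f 20 3 35
f 36 35 11
f 20 35 36
f 9 27 28
f 27 7 24
f 28 24 8
f 27 24 28
f 10 33 29
f 33 9 25
f 29 25 2
f 33 25 29
f 44 46 43
f 47 44 43
f 43 46 45
f 45 47 43
f 44 50 46
f 48 44 47
f 48 50 44
f 46 50 45
f 49 47 45
f 45 50 49
f 49 48 47
f 50 48 49

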